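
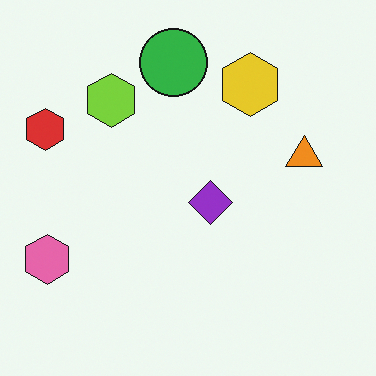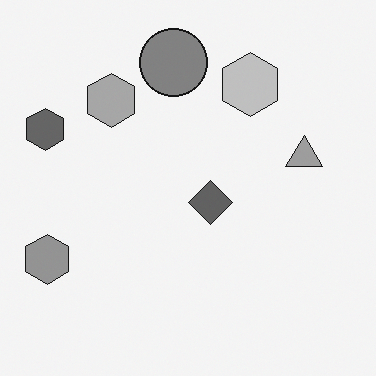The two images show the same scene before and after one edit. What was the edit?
The image was converted to grayscale.

All color is removed — every shape is now a shade of grey.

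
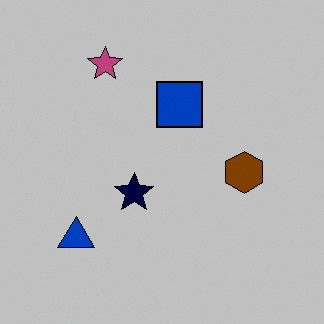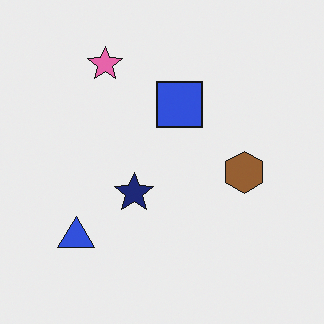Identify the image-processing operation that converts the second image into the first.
Aggressively posterized.

Each flat color has snapped to a coarser quantized level — most visibly, the near-white background has dropped to a flat grey.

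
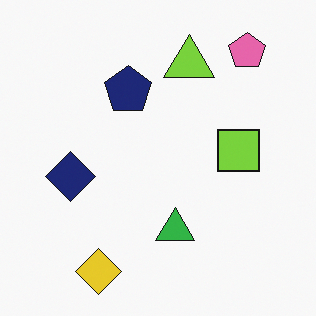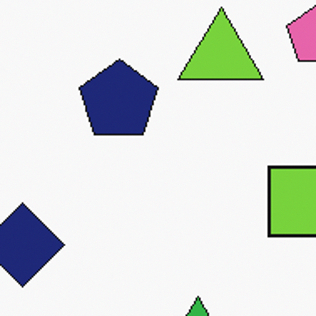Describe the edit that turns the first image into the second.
This is the original image cropped tightly and scaled back up.

The visible shapes are larger and the field of view is narrower; shapes near the original edges may be partly or wholly outside the frame — a crop-and-rescale.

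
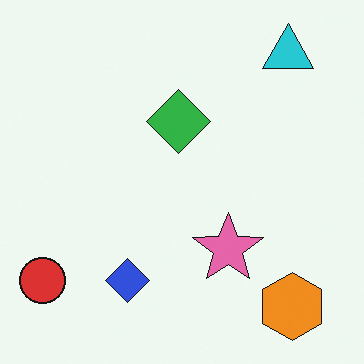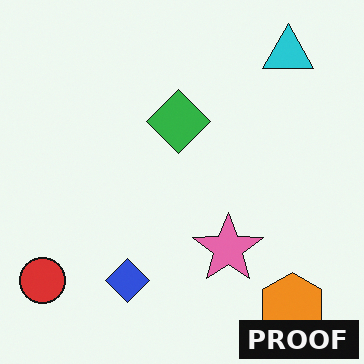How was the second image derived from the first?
The image was watermarked with the text "PROOF" in the lower-right corner.

A dark label reading "PROOF" appears in the lower-right corner.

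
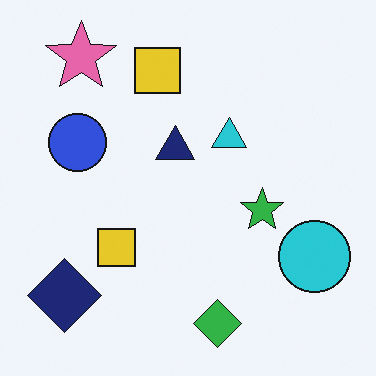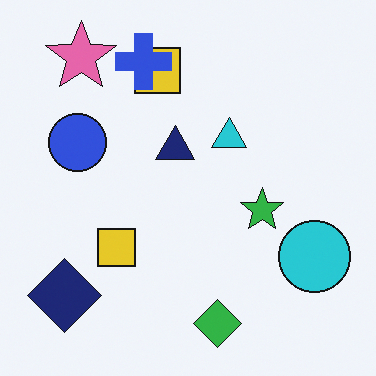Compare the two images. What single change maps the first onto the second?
It was overlaid with an additional blue cross.

A blue cross appears in the second image that is absent from the first.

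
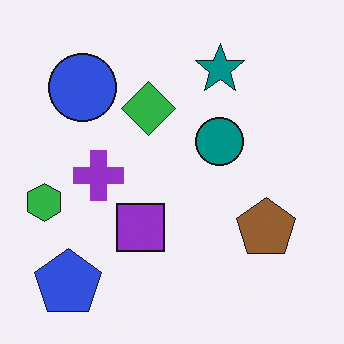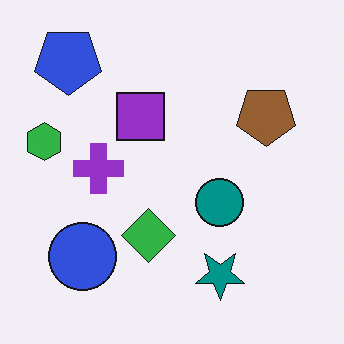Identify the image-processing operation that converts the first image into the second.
The second image is the first flipped vertically (top ↔ bottom).

The blue pentagon is in the bottom-left of the first image and the top-left of the second — shapes on opposite sides of the horizontal midline have swapped in a mirror flip.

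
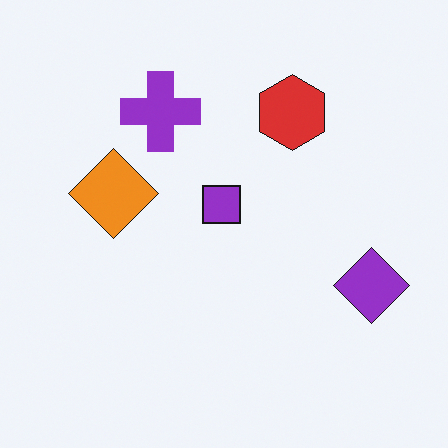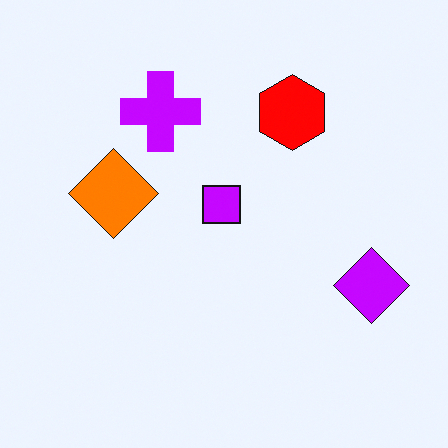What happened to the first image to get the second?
The transformation is: heavily oversaturated.

All colors are more vivid — a global saturation change.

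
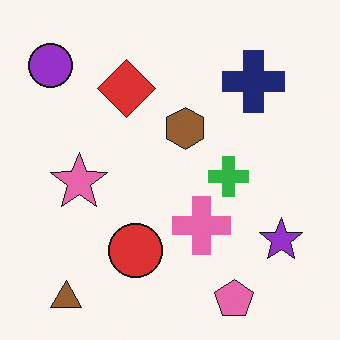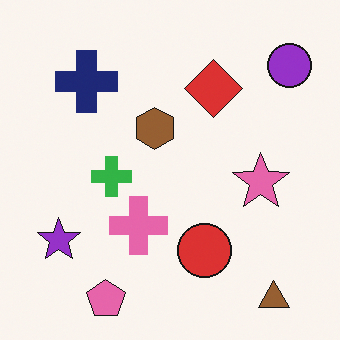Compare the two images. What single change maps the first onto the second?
Flipped horizontally (left ↔ right).

The purple circle is in the top-left of the first image and the top-right of the second — shapes on opposite sides of the vertical midline have swapped in a mirror flip.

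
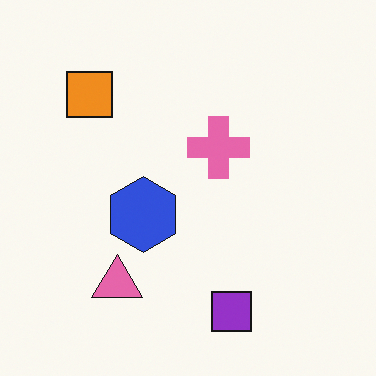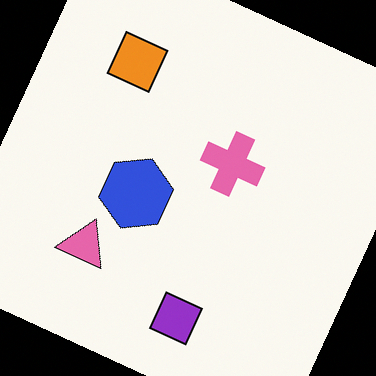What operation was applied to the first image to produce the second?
The image was rotated clockwise by a moderate amount.

Every shape is tilted by the same angle and the image corners show triangular fill wedges — a whole-image rotation by a non-right angle.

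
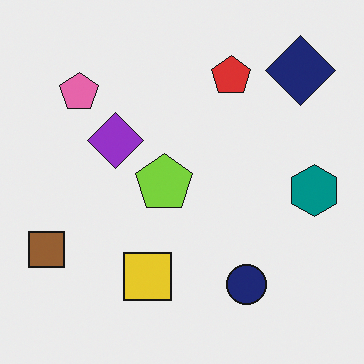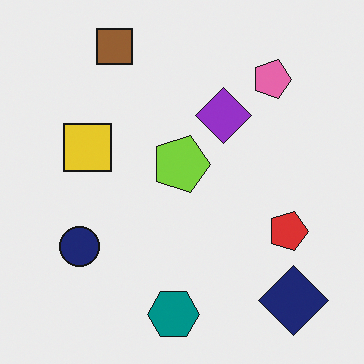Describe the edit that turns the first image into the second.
The transformation is: rotated 90° clockwise.

The navy diamond sits in the top-right of the first image and the bottom-right of the second — consistent with a whole-image 90° clockwise rotation.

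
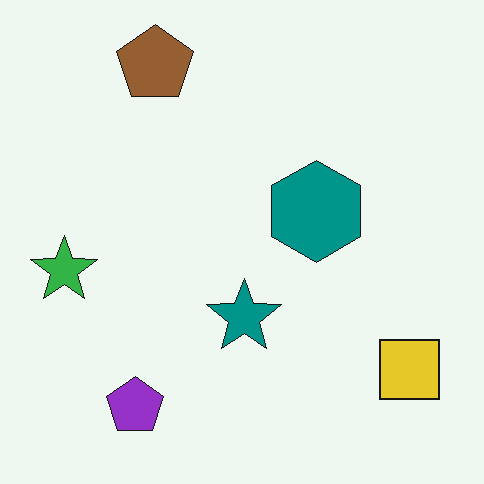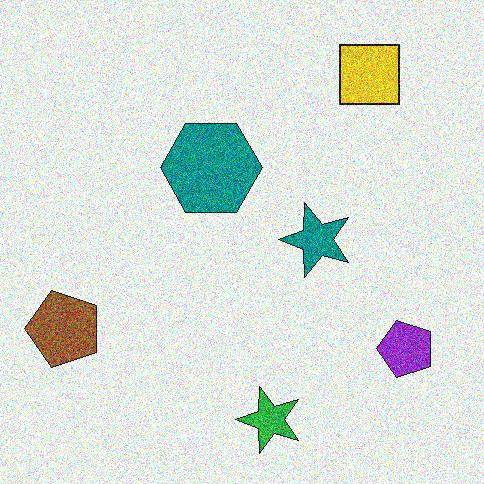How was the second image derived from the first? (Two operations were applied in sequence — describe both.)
Rotated 90° counter-clockwise, then degraded with a thick layer of grain.

The yellow square sits in the bottom-right of the first image and the top-right of the second — consistent with a whole-image 90° counter-clockwise rotation. Random speckle covers the whole image, including the flat background.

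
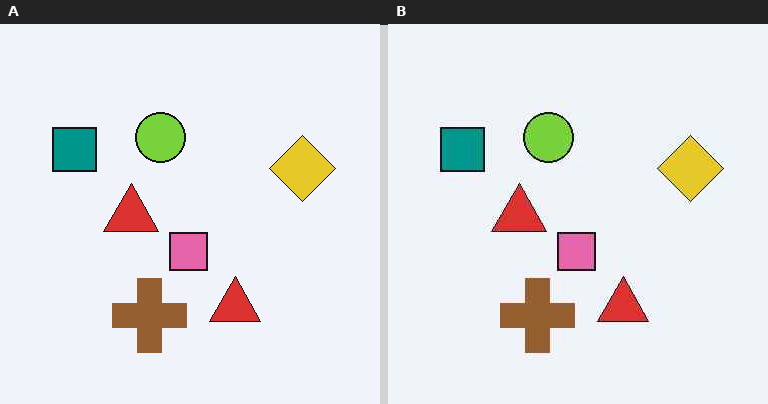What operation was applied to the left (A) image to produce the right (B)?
The transformation is: given moderate JPEG compression.

Blocky 8×8 compression artifacts appear around shape edges and the flat background shows ringing — characteristic JPEG degradation.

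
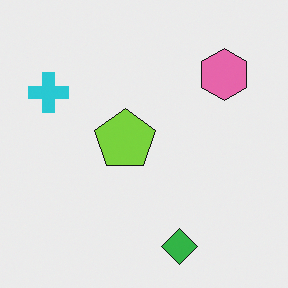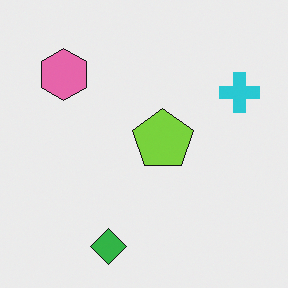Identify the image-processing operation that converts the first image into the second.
The transformation is: flipped horizontally (left ↔ right).

The cyan cross is in the top-left of the first image and the top-right of the second — shapes on opposite sides of the vertical midline have swapped in a mirror flip.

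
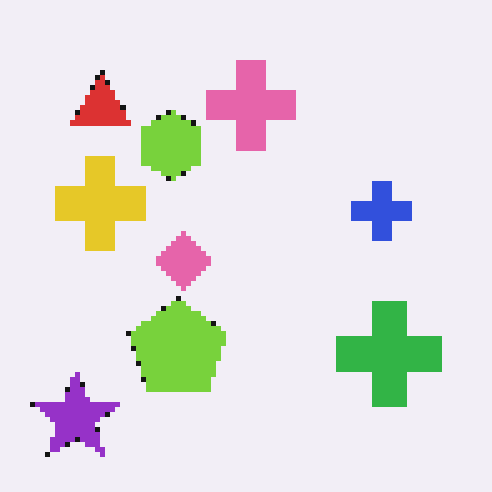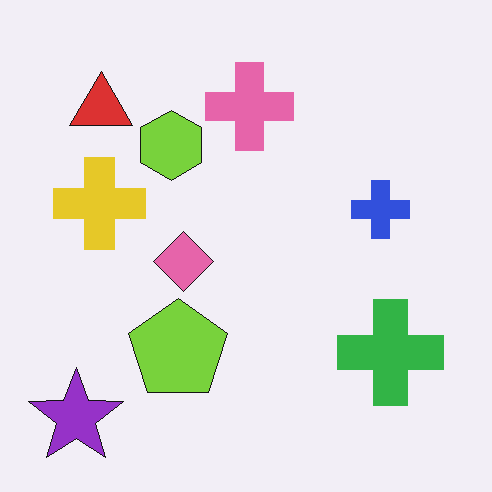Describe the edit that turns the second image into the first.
This is the original image lightly pixelated (a mild mosaic effect).

Shapes are reduced to large square blocks; fine edges and outlines are lost — a downscale-then-upscale (mosaic) effect.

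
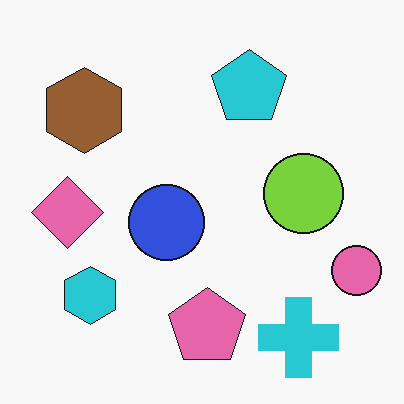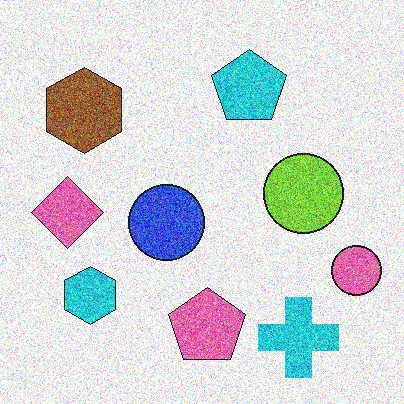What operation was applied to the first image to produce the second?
The image was degraded with a thick layer of grain.

Random speckle covers the whole image, including the flat background.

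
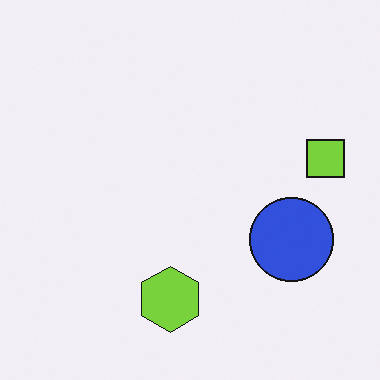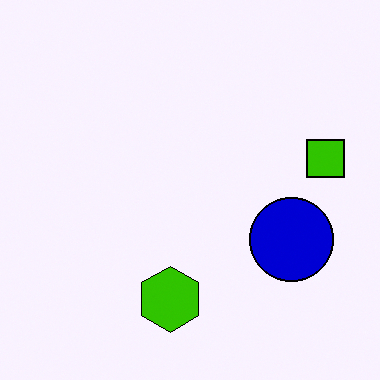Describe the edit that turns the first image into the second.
This is the original image boosted in contrast.

Tones are pushed away from mid-grey across the whole image — a global contrast change.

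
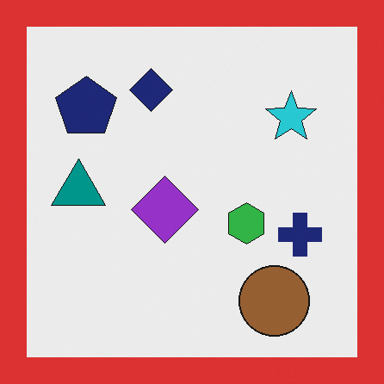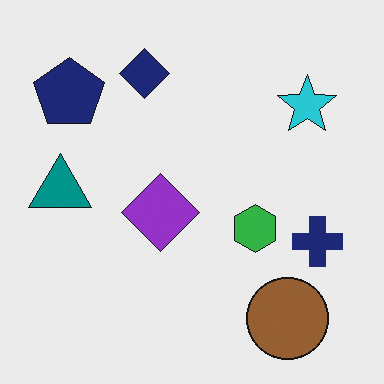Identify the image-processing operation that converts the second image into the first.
Framed with a red border.

A solid red frame runs around the edge of the first image, with the content slightly shrunk inside it.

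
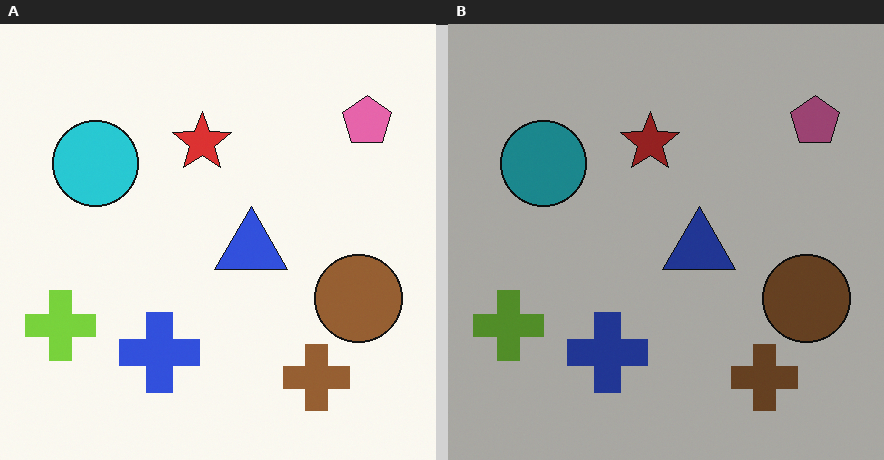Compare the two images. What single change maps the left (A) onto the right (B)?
It was substantially darkened.

Every pixel — background and shapes alike — is uniformly darkened.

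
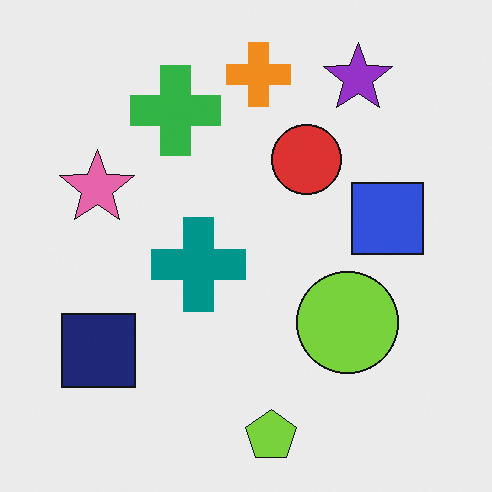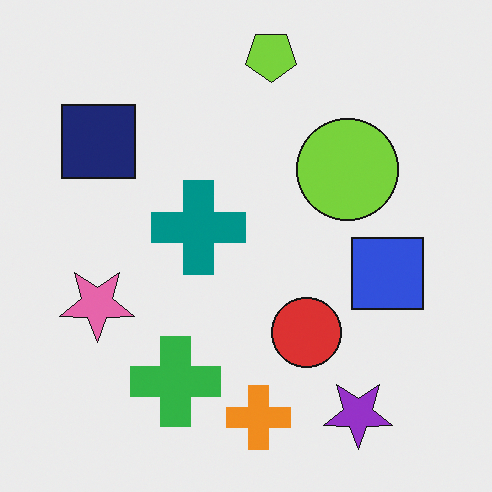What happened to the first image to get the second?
The transformation is: flipped vertically (top ↔ bottom).

The lime pentagon is in the bottom of the first image and the top of the second — shapes on opposite sides of the horizontal midline have swapped in a mirror flip.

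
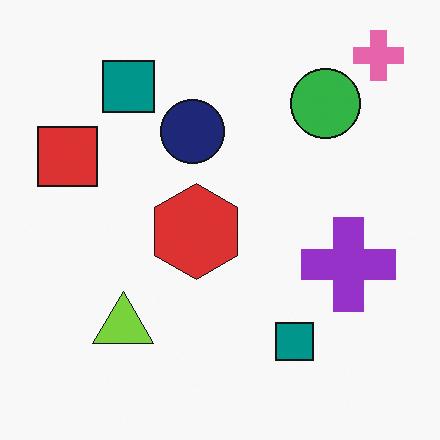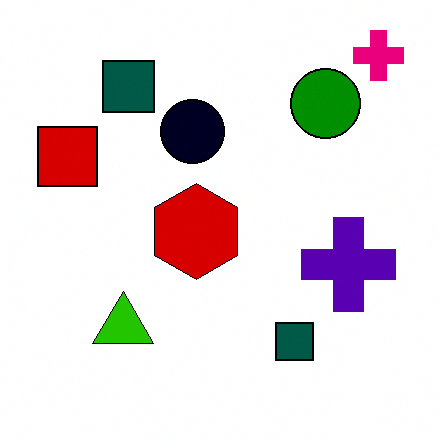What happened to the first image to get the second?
Boosted in contrast.

Tones are pushed away from mid-grey across the whole image — a global contrast change.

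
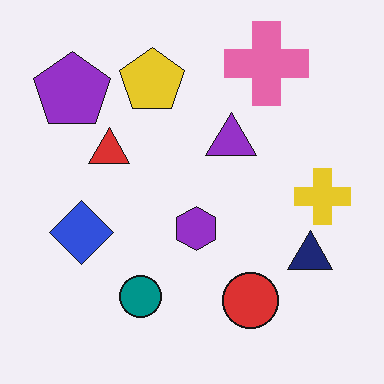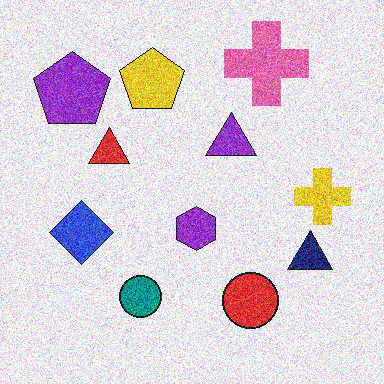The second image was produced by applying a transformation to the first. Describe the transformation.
The second image is the first degraded with heavy additive noise.

Random speckle covers the whole image, including the flat background.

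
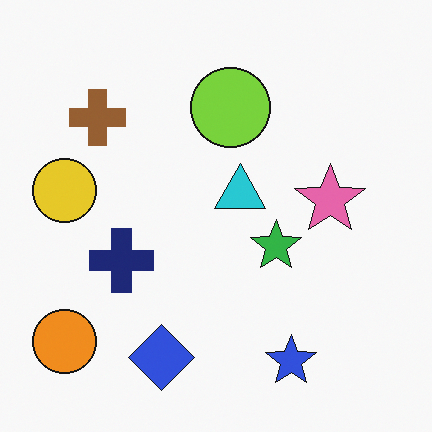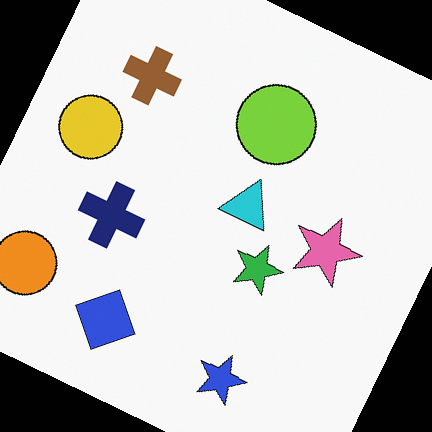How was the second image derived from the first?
The transformation is: rotated clockwise by a clearly visible amount.

Every shape is tilted by the same angle and the image corners show triangular fill wedges — a whole-image rotation by a non-right angle.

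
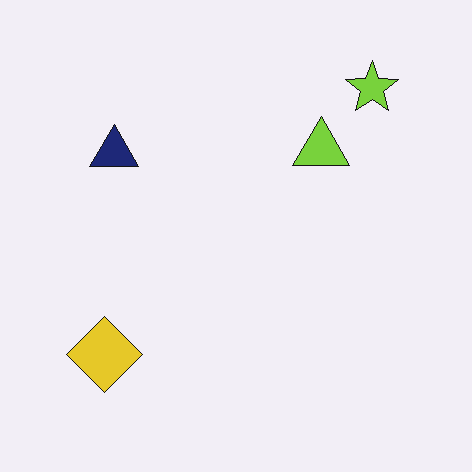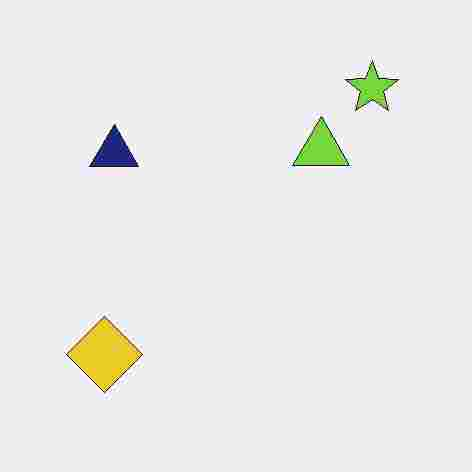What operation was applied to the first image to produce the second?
It was degraded with heavy JPEG compression.

Blocky 8×8 compression artifacts appear around shape edges and the flat background shows ringing — characteristic JPEG degradation.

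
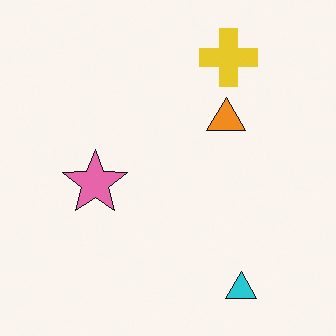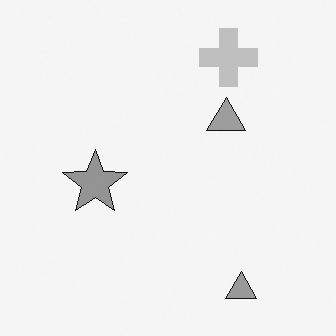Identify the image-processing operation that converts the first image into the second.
The transformation is: converted to grayscale.

All color is removed — every shape is now a shade of grey.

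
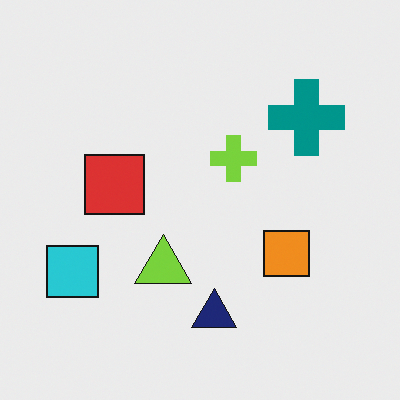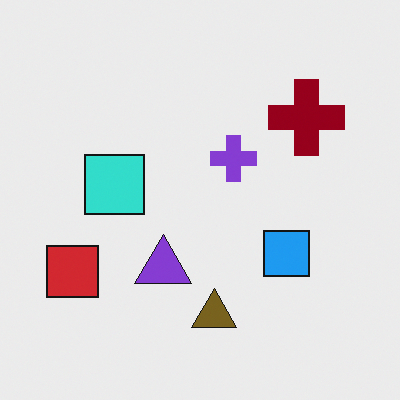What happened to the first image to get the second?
This is the original image hue-shifted through roughly half the color wheel.

Every shape's color has rotated by the same amount around the hue wheel — a uniform hue shift.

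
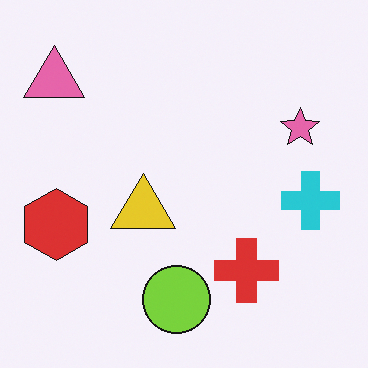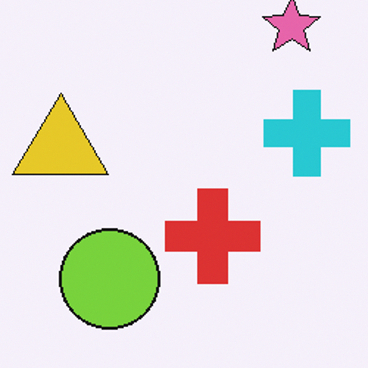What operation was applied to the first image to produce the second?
The transformation is: cropped to a modestly smaller region and rescaled.

The visible shapes are larger and the field of view is narrower; shapes near the original edges may be partly or wholly outside the frame — a crop-and-rescale.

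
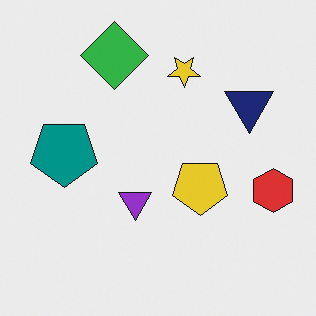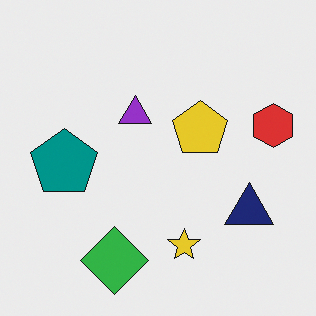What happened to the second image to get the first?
Flipped vertically (top ↔ bottom).

The green diamond is in the bottom of the second image and the top of the first — shapes on opposite sides of the horizontal midline have swapped in a mirror flip.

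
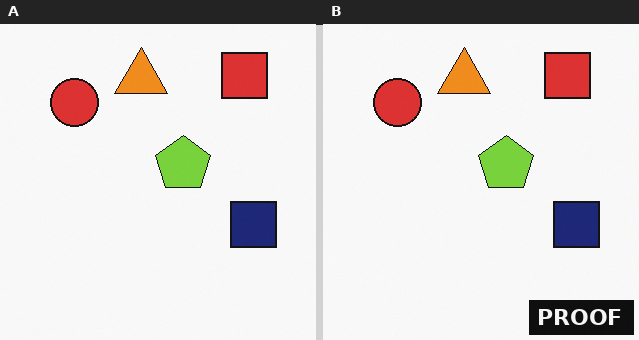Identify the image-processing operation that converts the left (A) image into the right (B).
The right (B) image is the left (A) watermarked with the text "PROOF" in the lower-right corner.

A dark label reading "PROOF" appears in the lower-right corner.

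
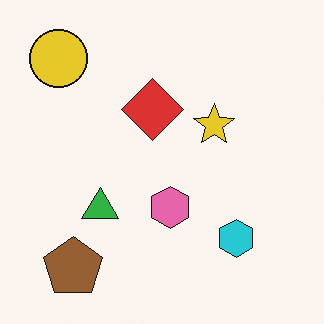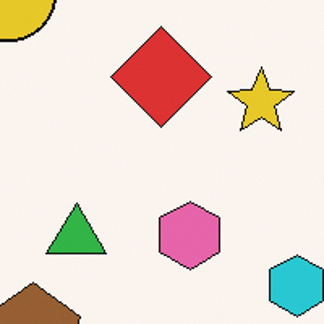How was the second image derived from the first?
The image was cropped tightly and scaled back up.

The visible shapes are larger and the field of view is narrower; shapes near the original edges may be partly or wholly outside the frame — a crop-and-rescale.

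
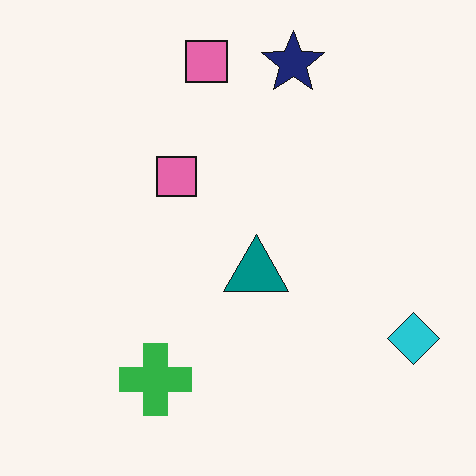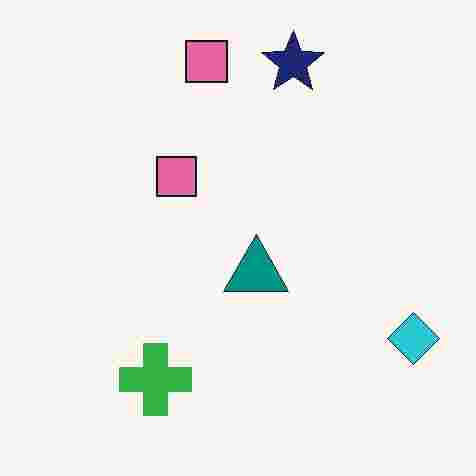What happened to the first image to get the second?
Degraded with heavy JPEG compression.

Blocky 8×8 compression artifacts appear around shape edges and the flat background shows ringing — characteristic JPEG degradation.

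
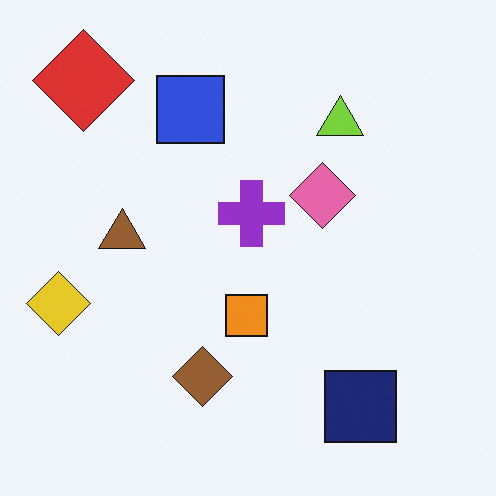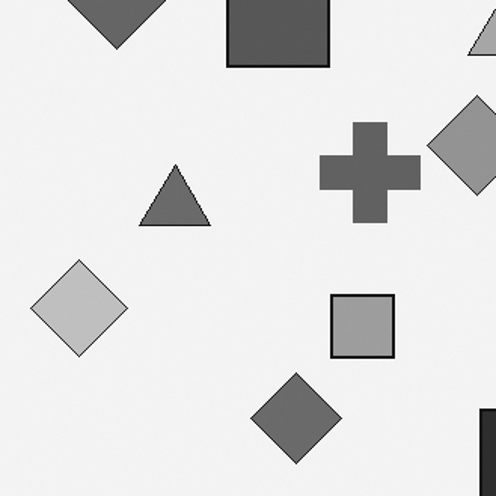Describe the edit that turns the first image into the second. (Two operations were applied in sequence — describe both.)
The image was converted to grayscale, then cropped slightly and scaled back up.

All color is removed — every shape is now a shade of grey. The visible shapes are larger and the field of view is narrower; shapes near the original edges may be partly or wholly outside the frame — a crop-and-rescale.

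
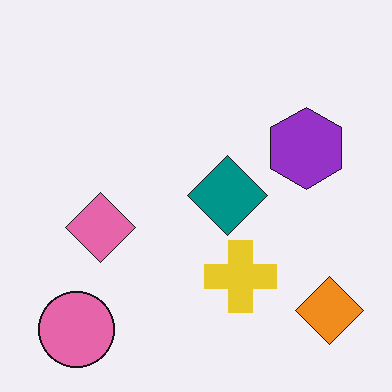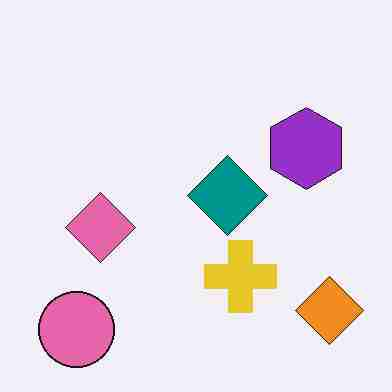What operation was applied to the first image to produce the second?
The second image is the first heavily JPEG-compressed with obvious blocking artifacts.

Blocky 8×8 compression artifacts appear around shape edges and the flat background shows ringing — characteristic JPEG degradation.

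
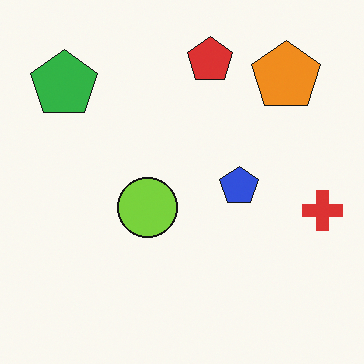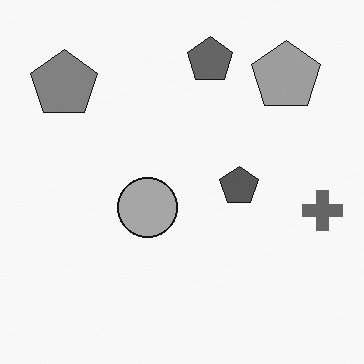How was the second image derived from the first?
Converted to grayscale.

All color is removed — every shape is now a shade of grey.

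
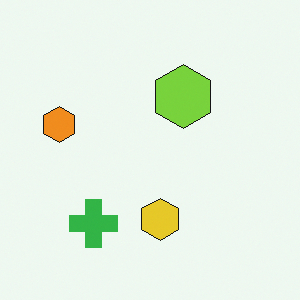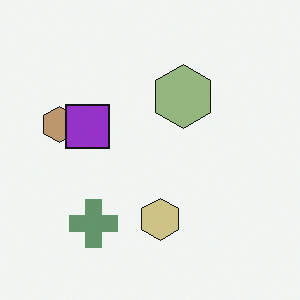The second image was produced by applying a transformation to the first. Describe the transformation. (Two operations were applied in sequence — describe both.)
The image was made much more muted (saturation change), then overlaid with an additional purple square.

All colors are more muted and greyish — a global saturation change. A purple square appears in the second image that is absent from the first.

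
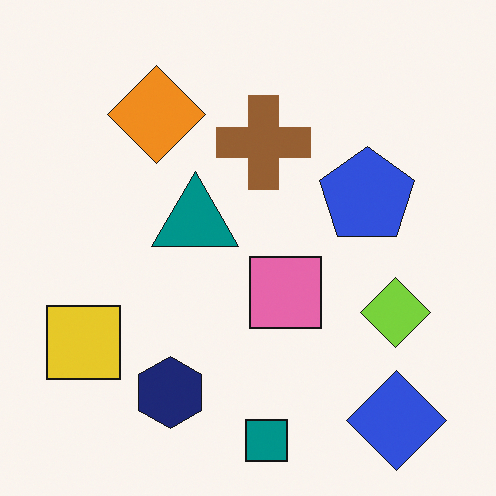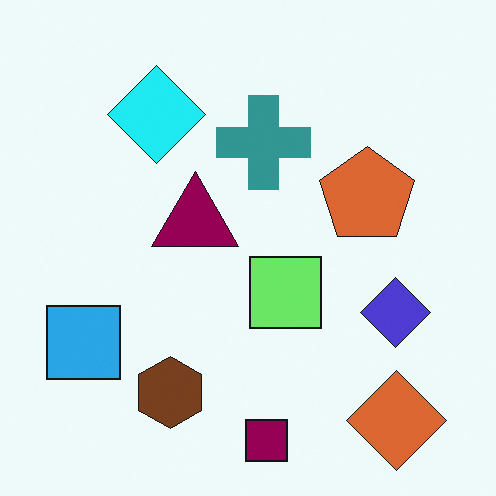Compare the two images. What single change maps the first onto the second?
It was hue-shifted noticeably.

Every shape's color has rotated by the same amount around the hue wheel — a uniform hue shift.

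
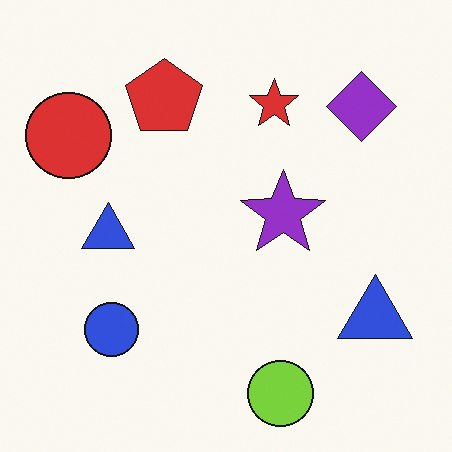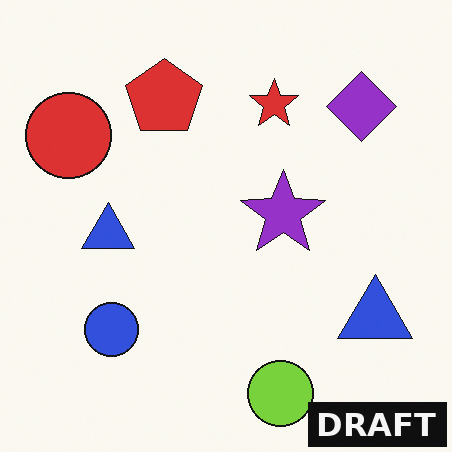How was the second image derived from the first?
The image was watermarked with the text "DRAFT" in the lower-right corner.

A dark label reading "DRAFT" appears in the lower-right corner.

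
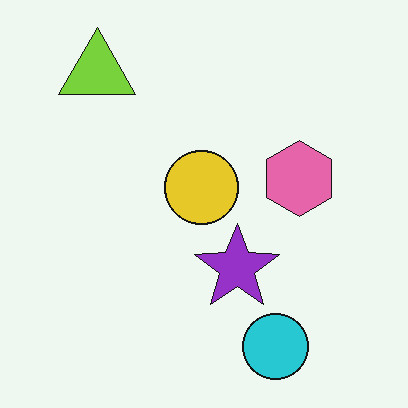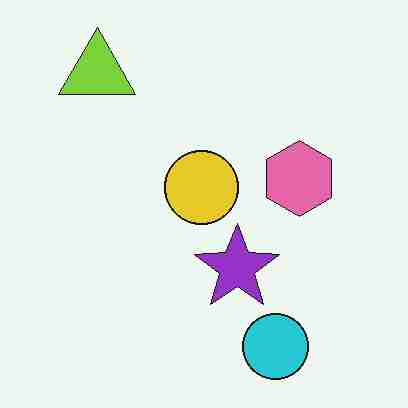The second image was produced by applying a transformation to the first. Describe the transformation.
The transformation is: heavily JPEG-compressed with obvious blocking artifacts.

Blocky 8×8 compression artifacts appear around shape edges and the flat background shows ringing — characteristic JPEG degradation.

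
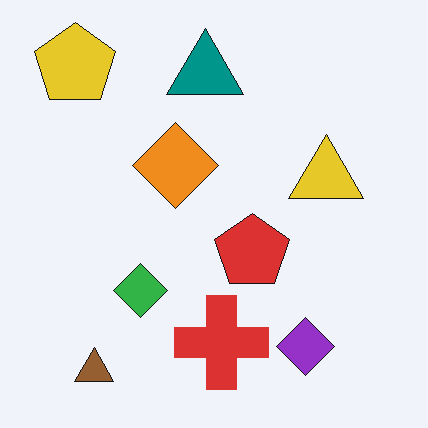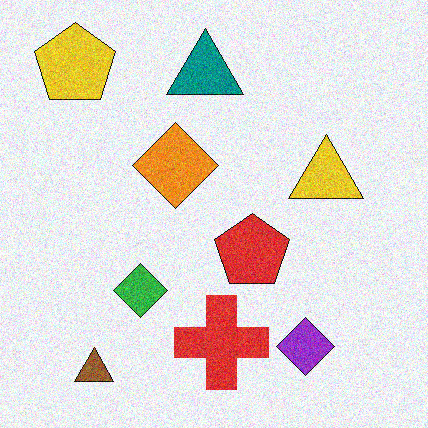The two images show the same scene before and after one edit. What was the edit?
The second image is the first degraded with visible gaussian noise.

Random speckle covers the whole image, including the flat background.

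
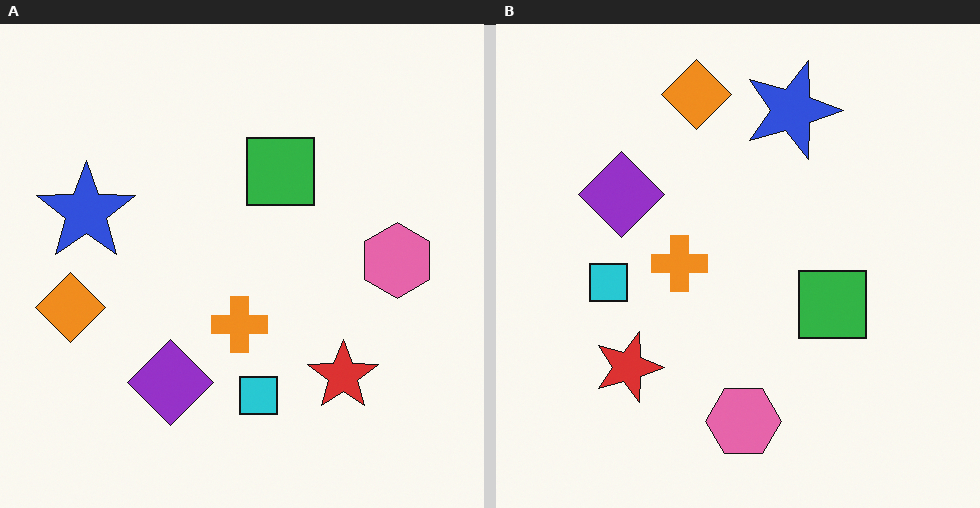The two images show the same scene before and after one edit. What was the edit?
It was rotated 90° clockwise.

The orange diamond sits in the left of the left (A) image and the top of the right (B) — consistent with a whole-image 90° clockwise rotation.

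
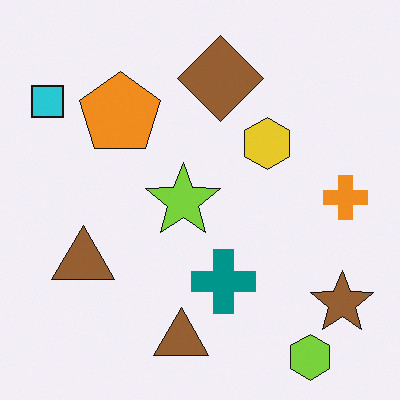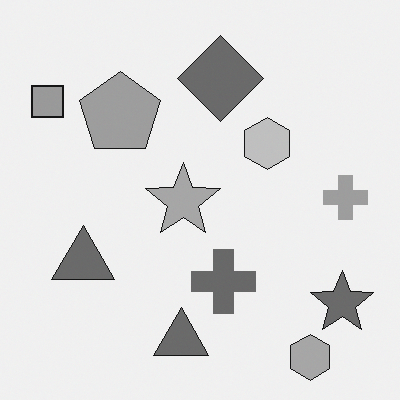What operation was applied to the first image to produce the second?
This is the original image converted to grayscale.

All color is removed — every shape is now a shade of grey.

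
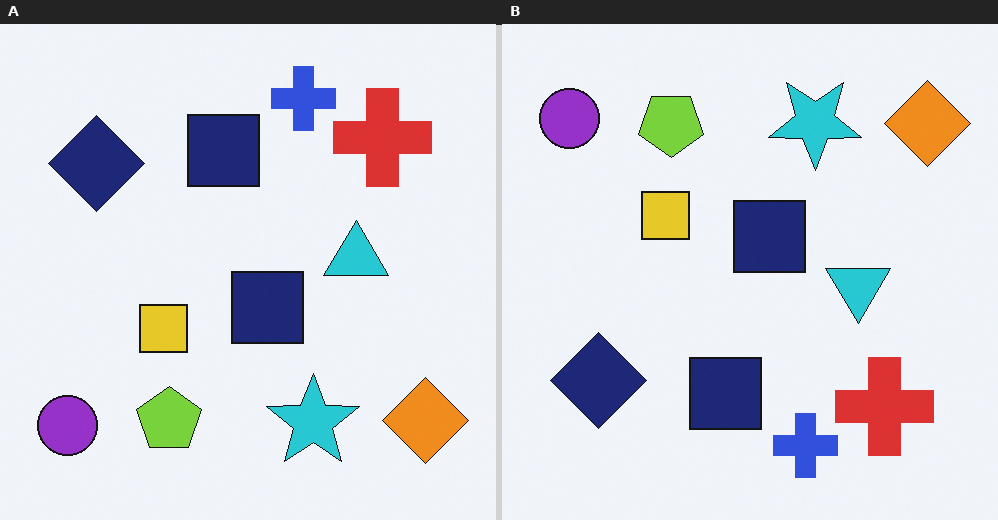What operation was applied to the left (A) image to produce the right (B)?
This is the original image flipped vertically (top ↔ bottom).

The blue cross is in the top of the left (A) image and the bottom of the right (B) — shapes on opposite sides of the horizontal midline have swapped in a mirror flip.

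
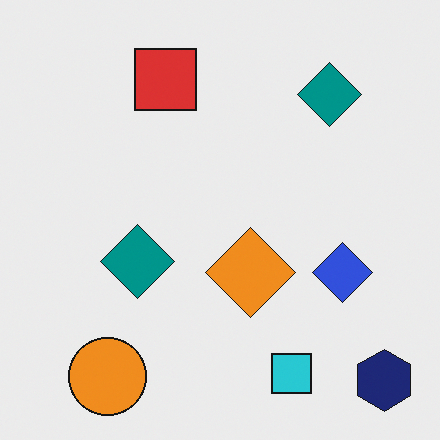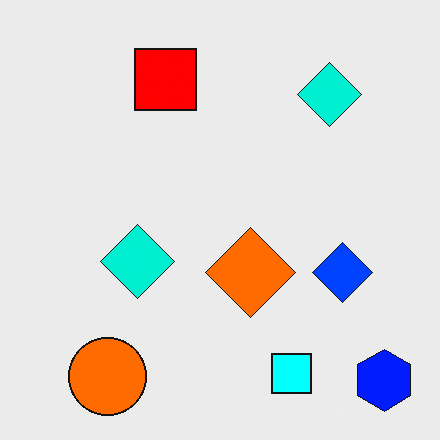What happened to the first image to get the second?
It was made much more vivid (saturation change).

All colors are more vivid — a global saturation change.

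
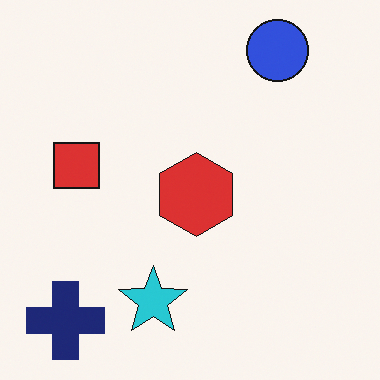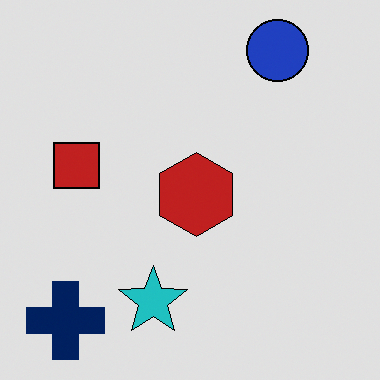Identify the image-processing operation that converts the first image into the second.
The transformation is: posterized to a reduced palette.

Each flat color has snapped to a coarser quantized level — most visibly, the near-white background has dropped to a flat grey.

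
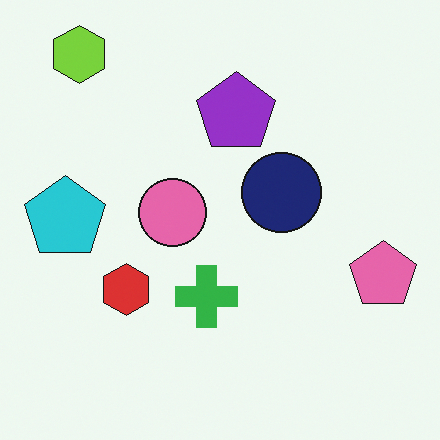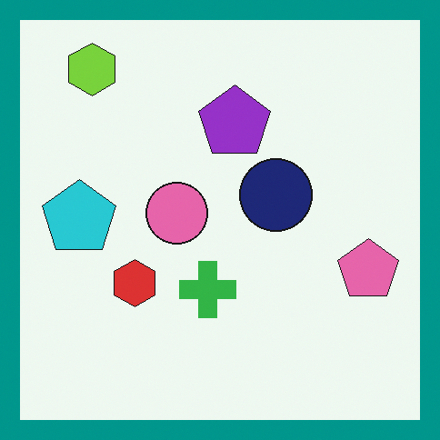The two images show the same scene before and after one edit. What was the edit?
Framed with a teal border.

A solid teal frame runs around the edge of the second image, with the content slightly shrunk inside it.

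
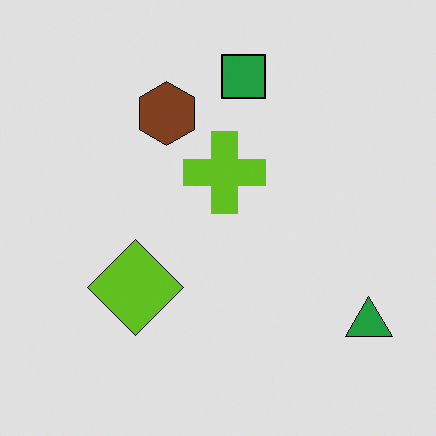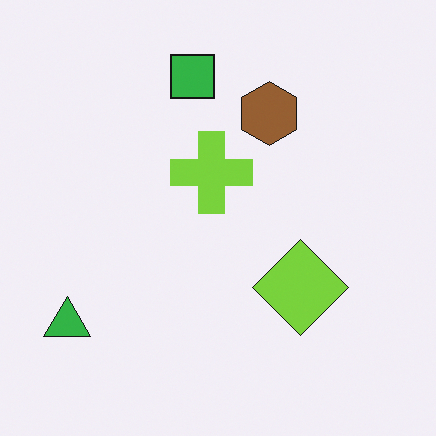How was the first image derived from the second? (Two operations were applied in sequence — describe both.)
This is the original image posterized to a reduced palette, then flipped horizontally (left ↔ right).

Each flat color has snapped to a coarser quantized level — most visibly, the near-white background has dropped to a flat grey. The green triangle is in the bottom-left of the second image and the bottom-right of the first — shapes on opposite sides of the vertical midline have swapped in a mirror flip.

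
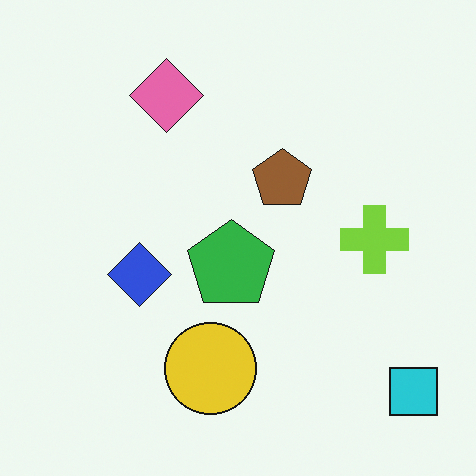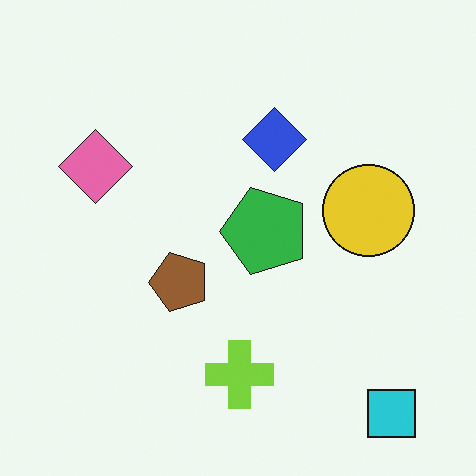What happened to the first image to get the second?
The image was transposed (reflected across the top-left ↔ bottom-right diagonal).

Shapes have swapped their row and column positions — what was in the top-right is now in the bottom-left — a diagonal reflection.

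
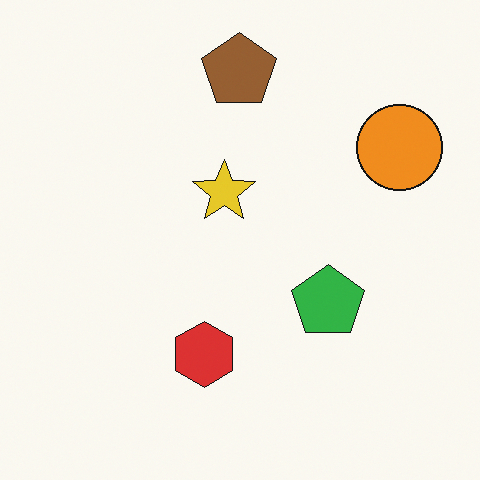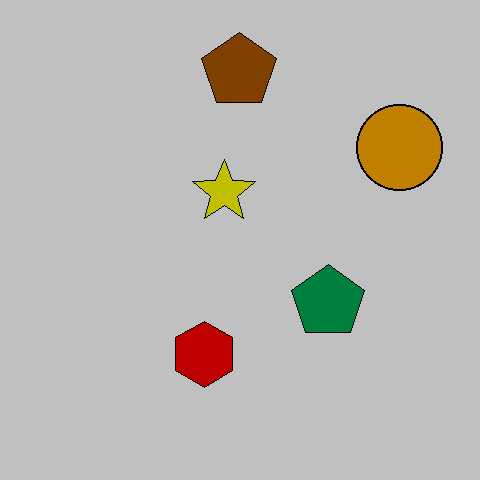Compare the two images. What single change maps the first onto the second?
The image was aggressively posterized.

Each flat color has snapped to a coarser quantized level — most visibly, the near-white background has dropped to a flat grey.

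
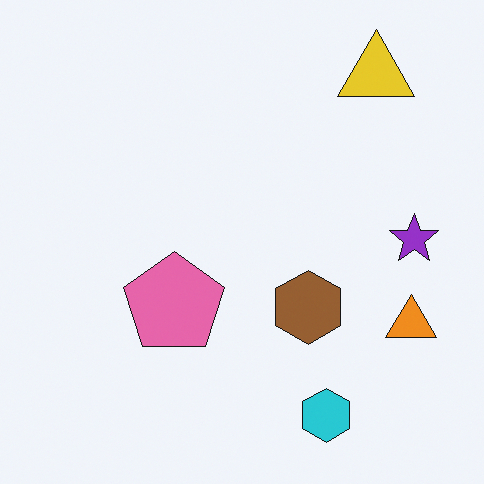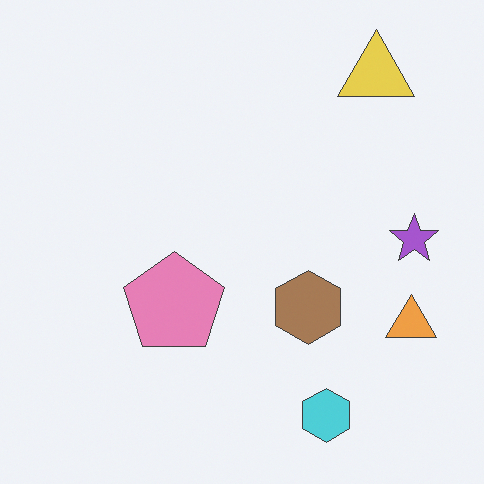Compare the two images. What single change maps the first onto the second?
Given slightly reduced contrast.

Tones are pushed toward mid-grey across the whole image — a global contrast change.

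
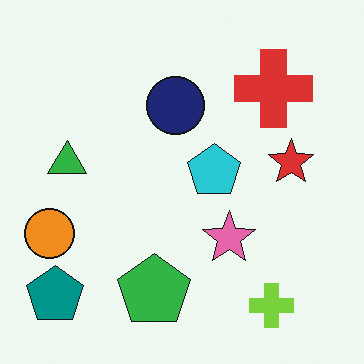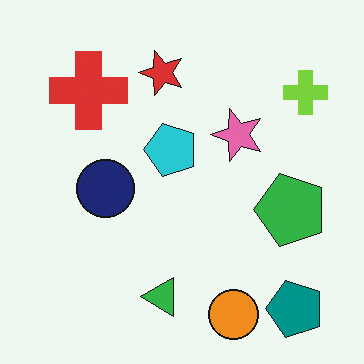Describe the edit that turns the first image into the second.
It was rotated 90° counter-clockwise.

The teal pentagon sits in the bottom-left of the first image and the bottom-right of the second — consistent with a whole-image 90° counter-clockwise rotation.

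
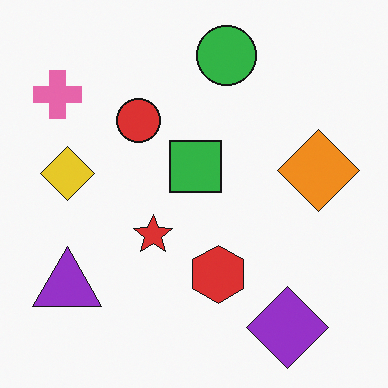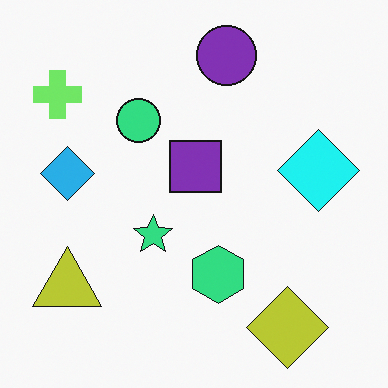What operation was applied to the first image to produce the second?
The transformation is: hue-shifted through roughly a third of the color wheel.

Every shape's color has rotated by the same amount around the hue wheel — a uniform hue shift.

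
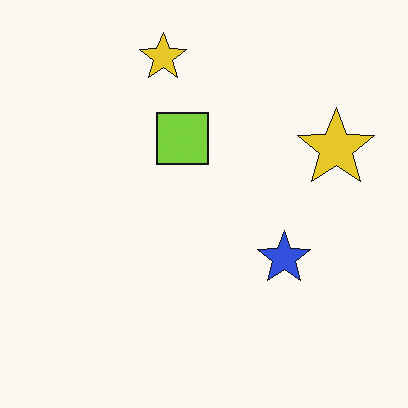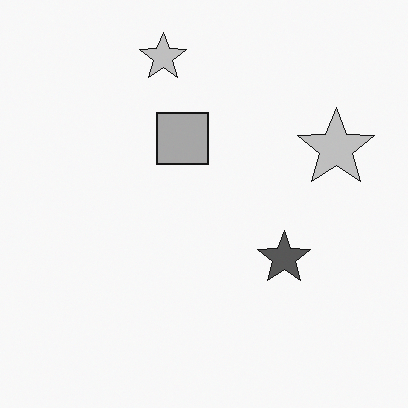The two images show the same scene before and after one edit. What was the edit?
The image was converted to grayscale.

All color is removed — every shape is now a shade of grey.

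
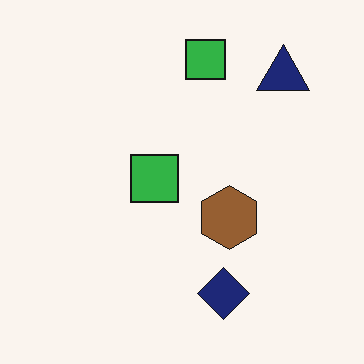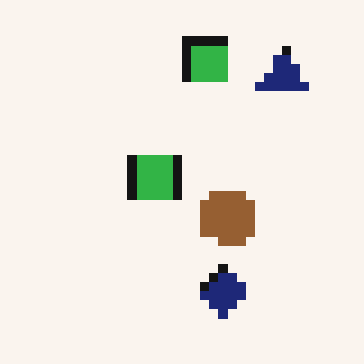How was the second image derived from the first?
Heavily pixelated into large blocks.

Shapes are reduced to large square blocks; fine edges and outlines are lost — a downscale-then-upscale (mosaic) effect.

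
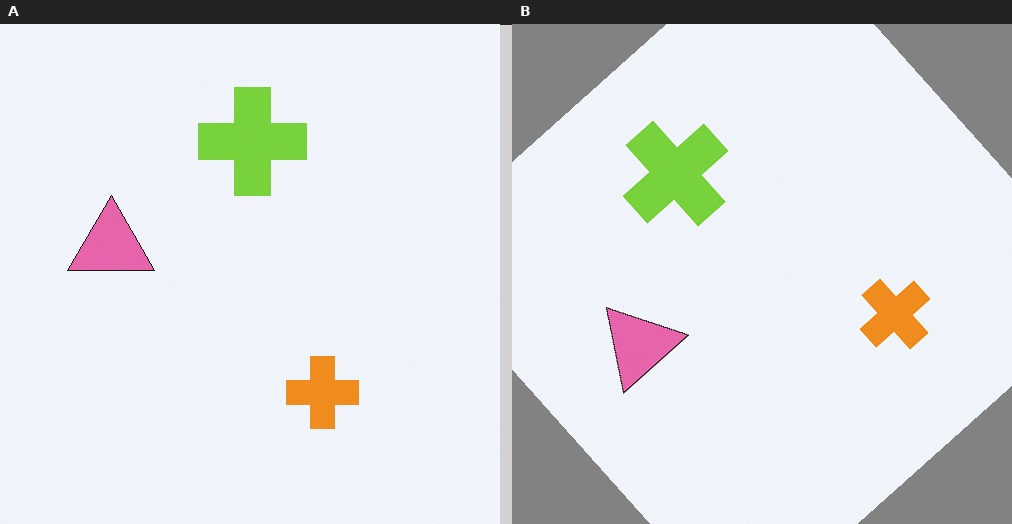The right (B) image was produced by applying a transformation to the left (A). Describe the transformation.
The image was rotated counter-clockwise by a large amount — several tens of degrees.

Every shape is tilted by the same angle and the image corners show triangular fill wedges — a whole-image rotation by a non-right angle.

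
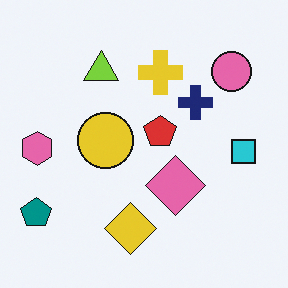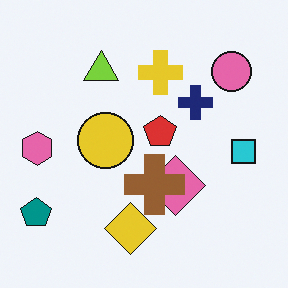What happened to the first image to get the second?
Overlaid with an additional brown cross.

A brown cross appears in the second image that is absent from the first.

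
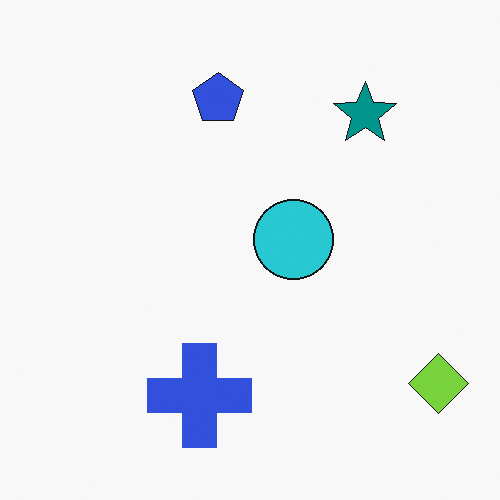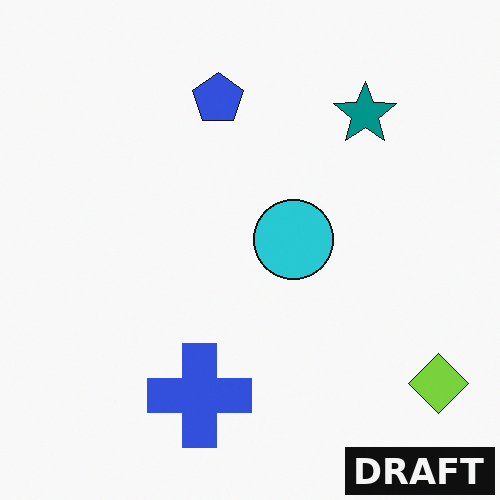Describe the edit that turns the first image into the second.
The image was watermarked with the text "DRAFT" in the lower-right corner.

A dark label reading "DRAFT" appears in the lower-right corner.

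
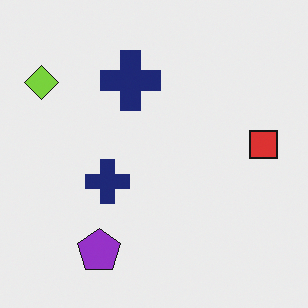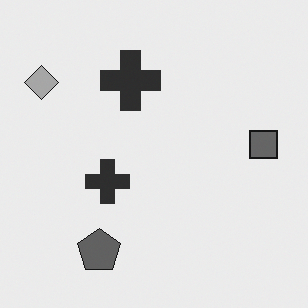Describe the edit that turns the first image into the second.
This is the original image converted to grayscale.

All color is removed — every shape is now a shade of grey.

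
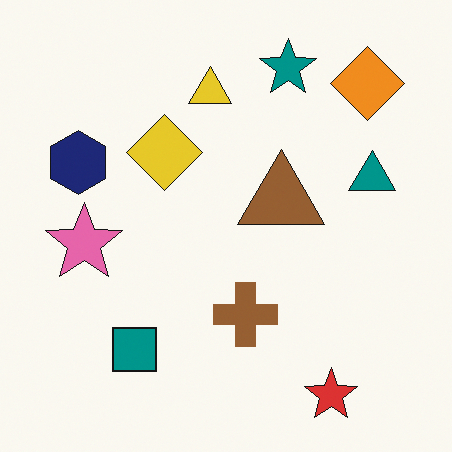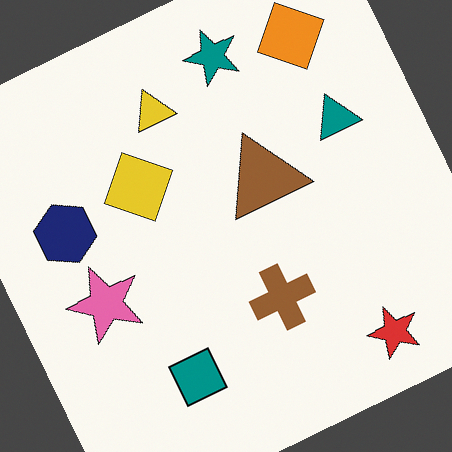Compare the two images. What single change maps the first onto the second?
This is the original image rotated counter-clockwise by a clearly visible amount.

Every shape is tilted by the same angle and the image corners show triangular fill wedges — a whole-image rotation by a non-right angle.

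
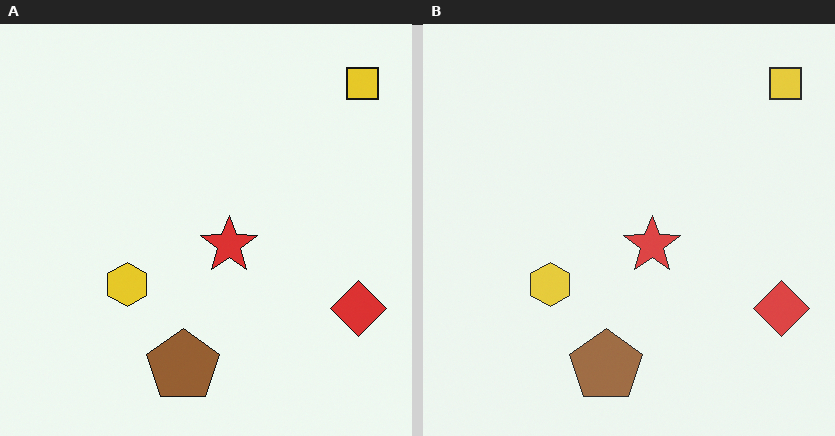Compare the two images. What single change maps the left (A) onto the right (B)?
The right (B) image is the left (A) given slightly reduced contrast.

Tones are pushed toward mid-grey across the whole image — a global contrast change.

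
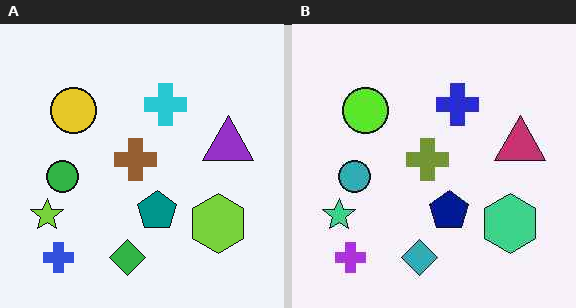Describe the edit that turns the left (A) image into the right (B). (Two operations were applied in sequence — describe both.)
The transformation is: hue-shifted by a small amount, then given moderate JPEG compression.

Every shape's color has rotated by the same amount around the hue wheel — a uniform hue shift. Blocky 8×8 compression artifacts appear around shape edges and the flat background shows ringing — characteristic JPEG degradation.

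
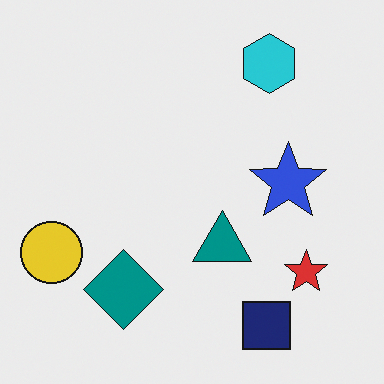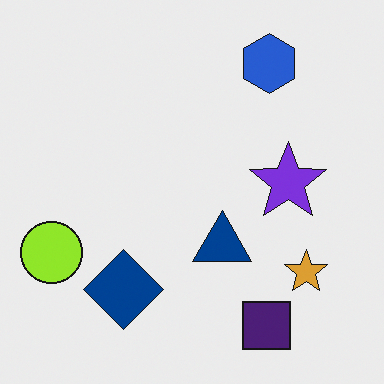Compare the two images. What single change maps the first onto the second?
The image was hue-shifted slightly.

Every shape's color has rotated by the same amount around the hue wheel — a uniform hue shift.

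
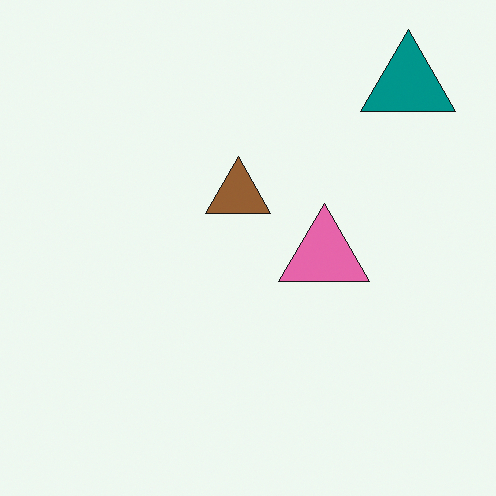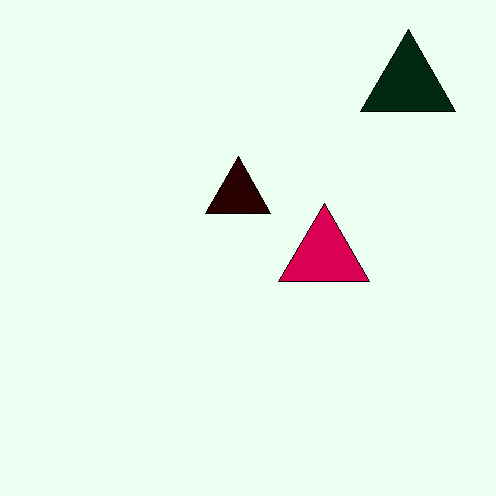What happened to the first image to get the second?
Given much higher contrast.

Tones are pushed away from mid-grey across the whole image — a global contrast change.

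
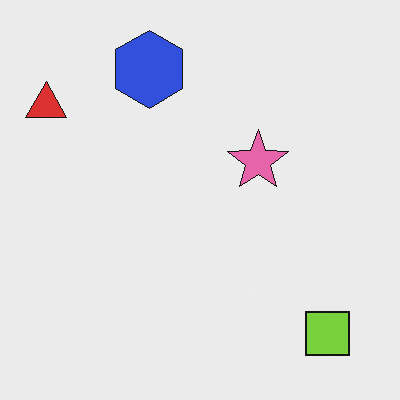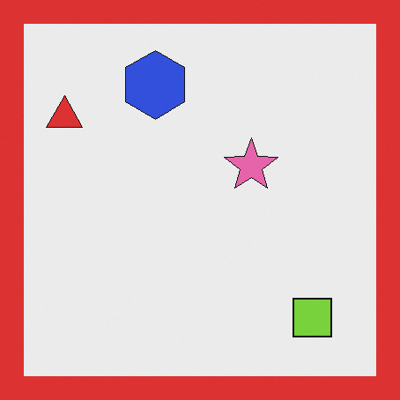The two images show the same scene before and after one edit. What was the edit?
Framed with a red border.

A solid red frame runs around the edge of the second image, with the content slightly shrunk inside it.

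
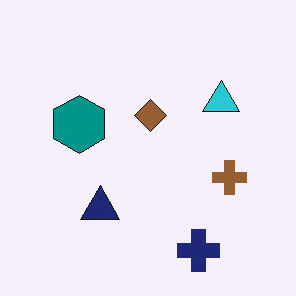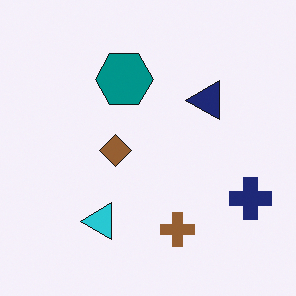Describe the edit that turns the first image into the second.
The second image is the first transposed (reflected across the top-left ↔ bottom-right diagonal).

Shapes have swapped their row and column positions — what was in the top-right is now in the bottom-left — a diagonal reflection.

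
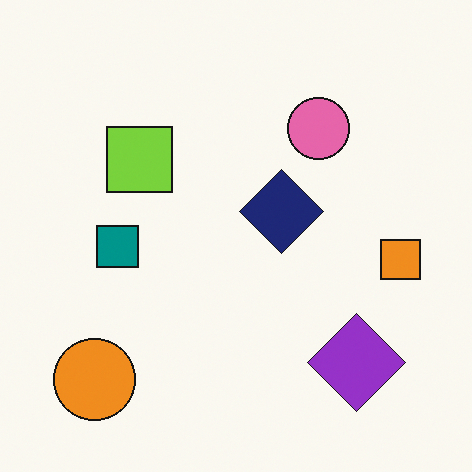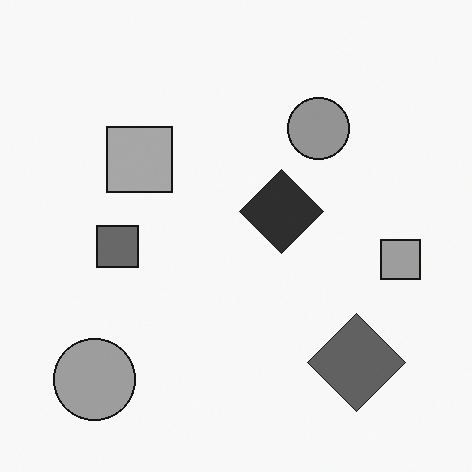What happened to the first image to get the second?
It was converted to grayscale.

All color is removed — every shape is now a shade of grey.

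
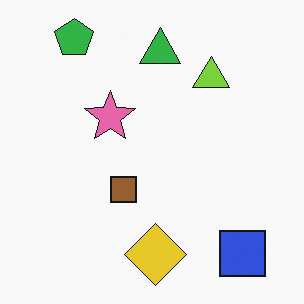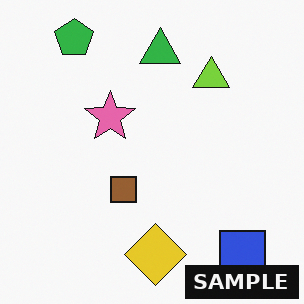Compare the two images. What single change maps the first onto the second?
Watermarked with the text "SAMPLE" in the lower-right corner.

A dark label reading "SAMPLE" appears in the lower-right corner.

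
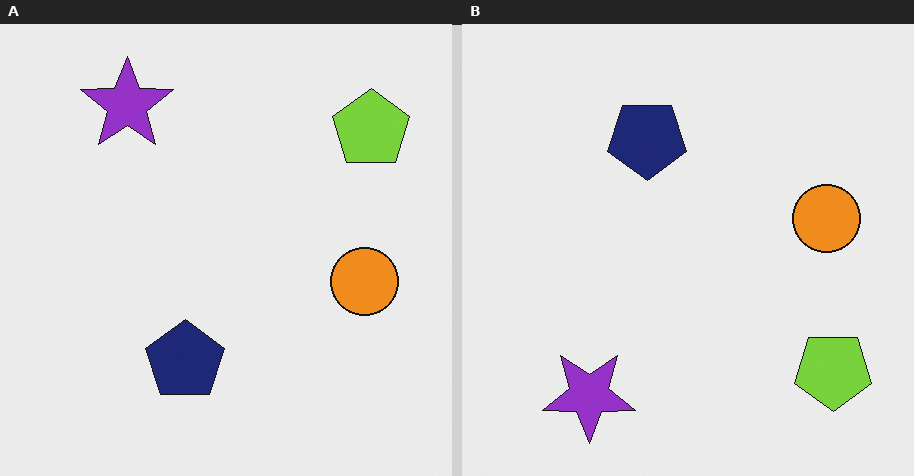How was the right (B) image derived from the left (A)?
It was flipped vertically (top ↔ bottom).

The purple star is in the top-left of the left (A) image and the bottom-left of the right (B) — shapes on opposite sides of the horizontal midline have swapped in a mirror flip.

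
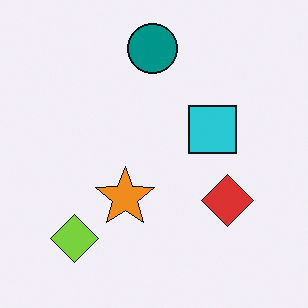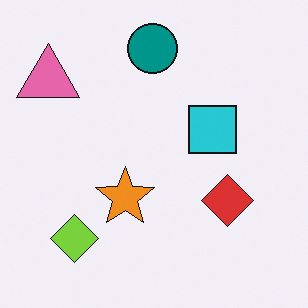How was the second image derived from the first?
The image was overlaid with an additional pink triangle.

A pink triangle appears in the second image that is absent from the first.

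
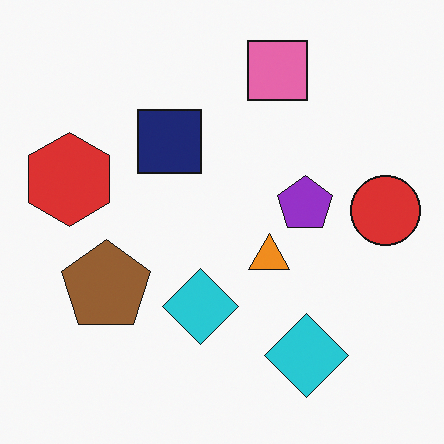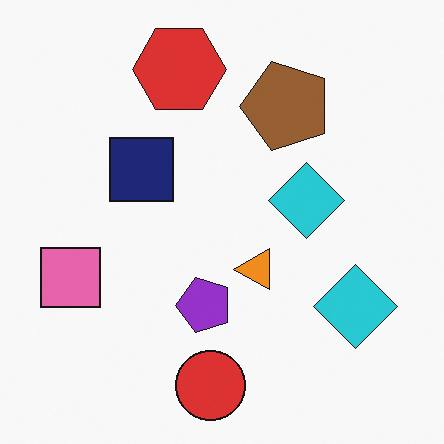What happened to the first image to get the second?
This is the original image transposed (reflected across the top-left ↔ bottom-right diagonal).

Shapes have swapped their row and column positions — what was in the top-right is now in the bottom-left — a diagonal reflection.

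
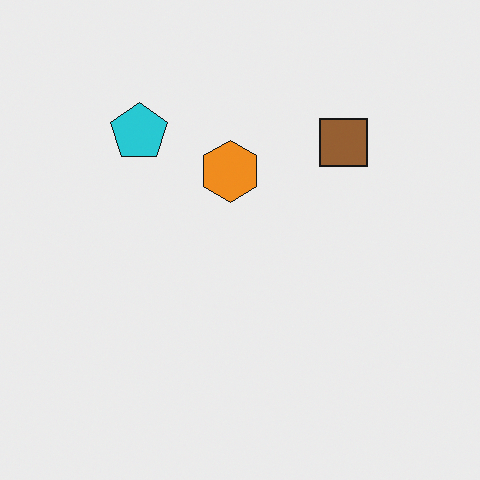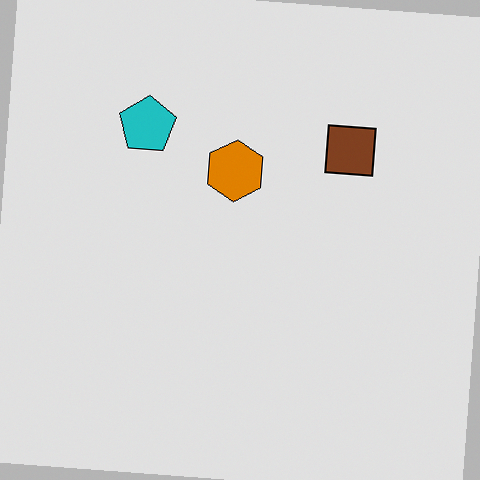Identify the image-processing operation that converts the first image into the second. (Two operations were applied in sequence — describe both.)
It was moderately posterized, then rotated clockwise by a few degrees.

Each flat color has snapped to a coarser quantized level — most visibly, the near-white background has dropped to a flat grey. Every shape is tilted by the same angle and the image corners show triangular fill wedges — a whole-image rotation by a non-right angle.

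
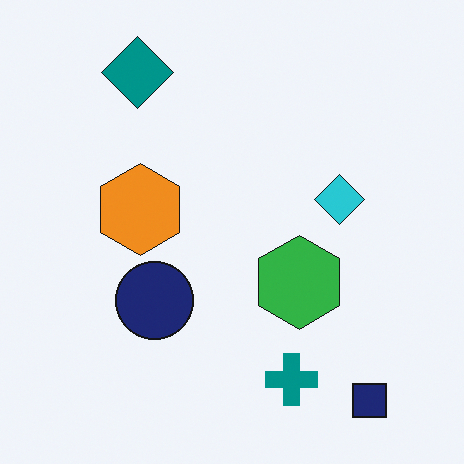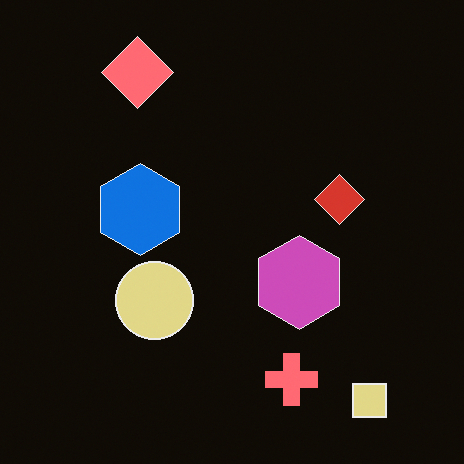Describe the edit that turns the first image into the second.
This is the original image color-inverted (negative).

The light background has become dark and every shape's color is its complement — a photographic negative.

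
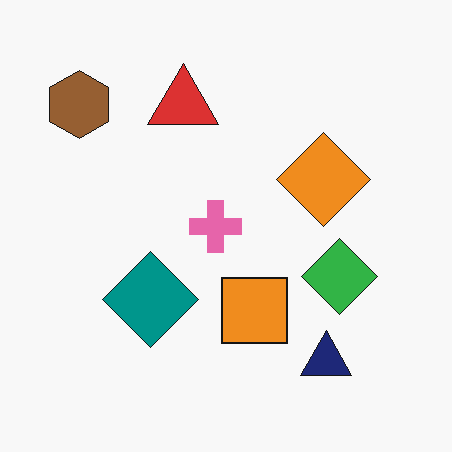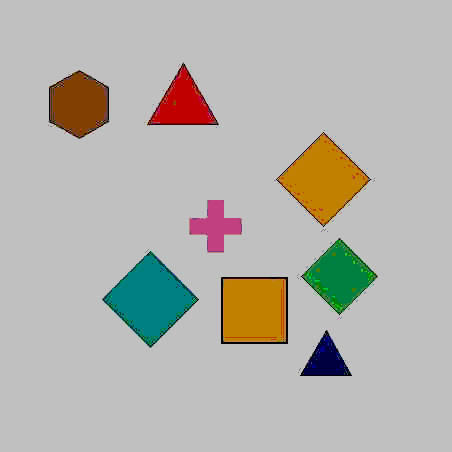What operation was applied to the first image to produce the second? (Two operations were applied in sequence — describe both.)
The transformation is: heavily JPEG-compressed with obvious blocking artifacts, then aggressively posterized.

Blocky 8×8 compression artifacts appear around shape edges and the flat background shows ringing — characteristic JPEG degradation. Each flat color has snapped to a coarser quantized level — most visibly, the near-white background has dropped to a flat grey.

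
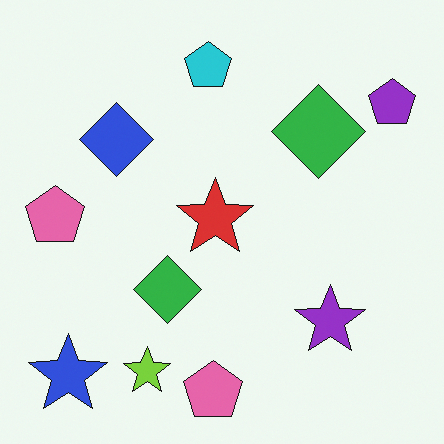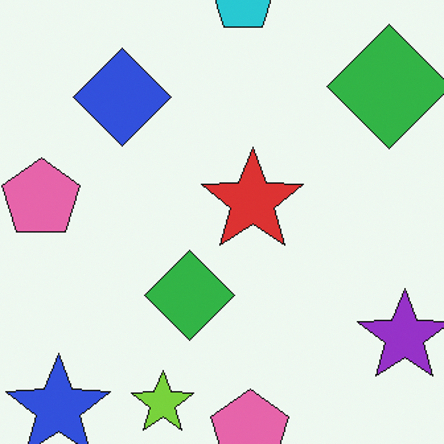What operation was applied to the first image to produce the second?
This is the original image cropped to a modestly smaller region and rescaled.

The visible shapes are larger and the field of view is narrower; shapes near the original edges may be partly or wholly outside the frame — a crop-and-rescale.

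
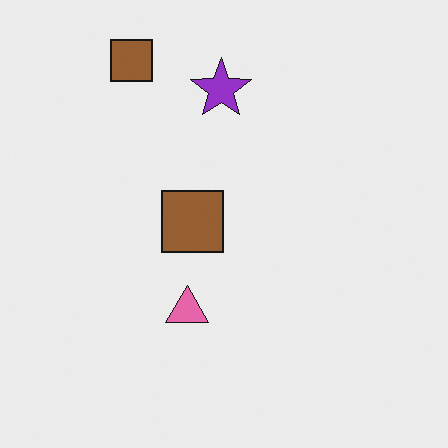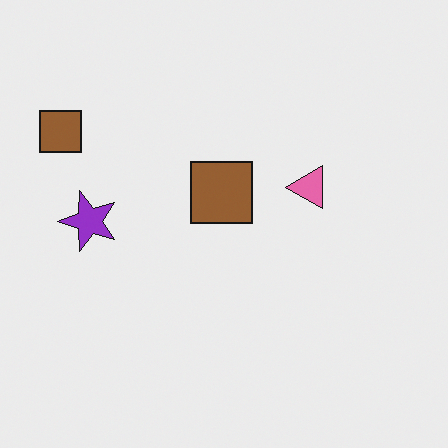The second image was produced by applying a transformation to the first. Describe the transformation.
Transposed (reflected across the top-left ↔ bottom-right diagonal).

Shapes have swapped their row and column positions — what was in the top-right is now in the bottom-left — a diagonal reflection.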